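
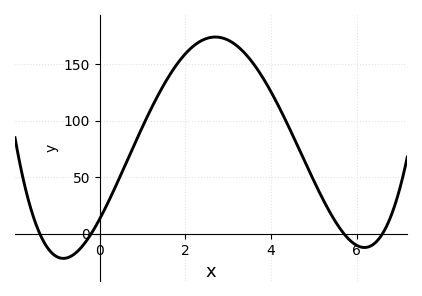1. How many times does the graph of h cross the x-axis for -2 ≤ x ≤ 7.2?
4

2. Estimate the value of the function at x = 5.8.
-4.32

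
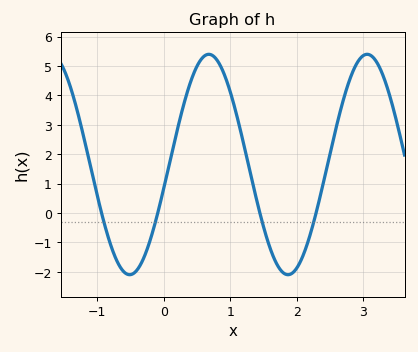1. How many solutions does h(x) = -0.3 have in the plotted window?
4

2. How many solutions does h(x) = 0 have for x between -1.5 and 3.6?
4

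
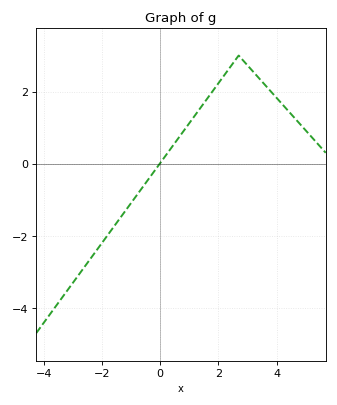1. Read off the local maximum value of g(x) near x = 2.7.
3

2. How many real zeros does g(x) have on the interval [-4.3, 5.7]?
1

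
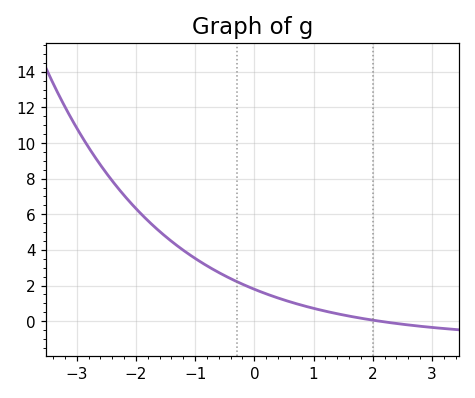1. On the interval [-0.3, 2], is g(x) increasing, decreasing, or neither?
decreasing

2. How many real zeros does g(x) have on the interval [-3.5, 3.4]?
1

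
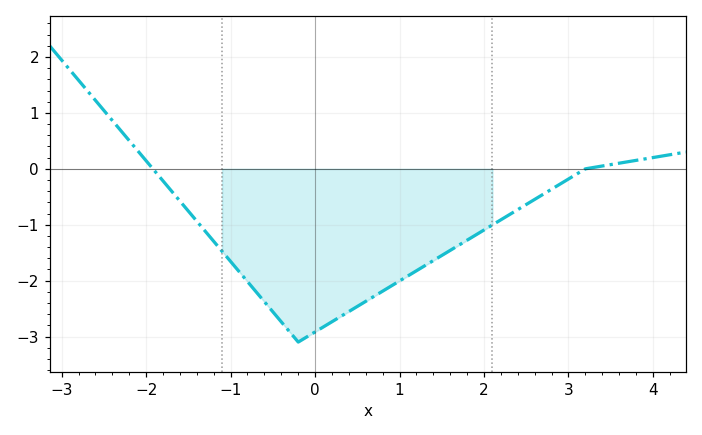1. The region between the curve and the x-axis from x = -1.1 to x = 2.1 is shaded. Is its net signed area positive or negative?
negative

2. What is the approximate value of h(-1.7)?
-0.397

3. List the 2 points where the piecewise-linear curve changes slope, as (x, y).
(-0.2, -3.1); (3.2, 0)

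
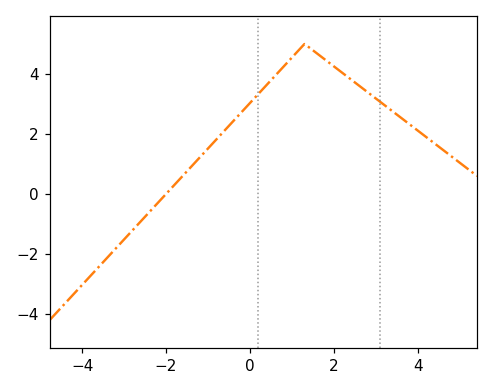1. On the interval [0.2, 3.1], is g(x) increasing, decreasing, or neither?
neither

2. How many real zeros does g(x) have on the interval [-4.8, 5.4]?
1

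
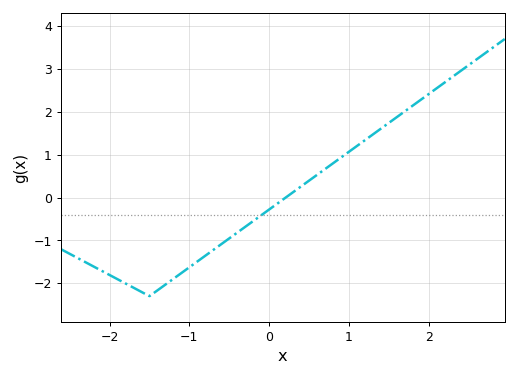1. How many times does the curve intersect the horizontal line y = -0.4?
1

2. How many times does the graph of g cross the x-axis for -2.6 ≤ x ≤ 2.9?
1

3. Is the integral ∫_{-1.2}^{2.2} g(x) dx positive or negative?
positive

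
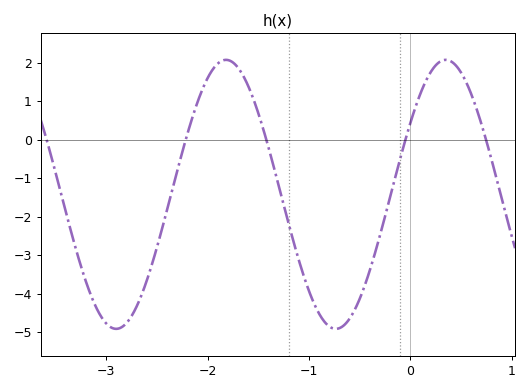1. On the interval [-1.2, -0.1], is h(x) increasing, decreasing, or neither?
neither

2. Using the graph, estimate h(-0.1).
-0.492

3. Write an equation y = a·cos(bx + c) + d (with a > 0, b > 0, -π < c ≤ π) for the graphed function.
y = 3.49cos(2.9x - 1.01) - 1.42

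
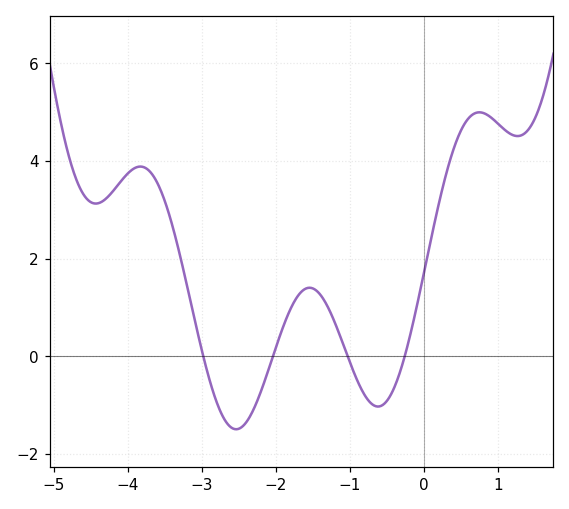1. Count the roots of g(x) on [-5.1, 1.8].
4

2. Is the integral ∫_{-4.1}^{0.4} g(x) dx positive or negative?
positive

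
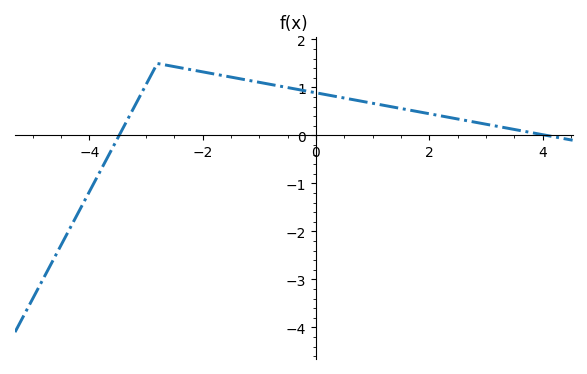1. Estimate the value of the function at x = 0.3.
0.823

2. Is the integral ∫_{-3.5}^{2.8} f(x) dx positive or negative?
positive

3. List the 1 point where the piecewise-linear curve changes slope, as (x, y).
(-2.8, 1.5)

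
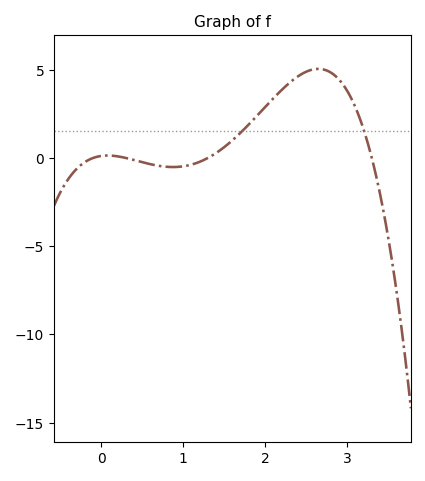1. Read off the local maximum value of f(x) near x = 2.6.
5.05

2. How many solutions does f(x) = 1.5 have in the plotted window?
2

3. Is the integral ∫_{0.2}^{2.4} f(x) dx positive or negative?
positive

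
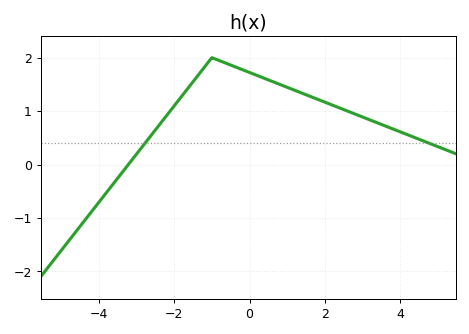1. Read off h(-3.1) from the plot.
0.105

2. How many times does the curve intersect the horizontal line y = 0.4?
2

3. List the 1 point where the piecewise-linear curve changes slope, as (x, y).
(-1, 2)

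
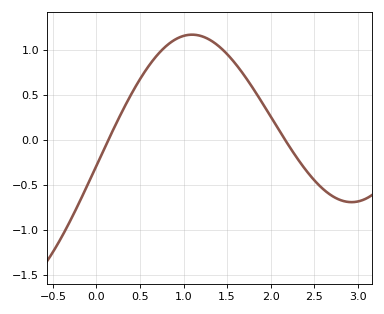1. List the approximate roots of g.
0.15, 2.15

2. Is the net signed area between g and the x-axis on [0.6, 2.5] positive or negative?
positive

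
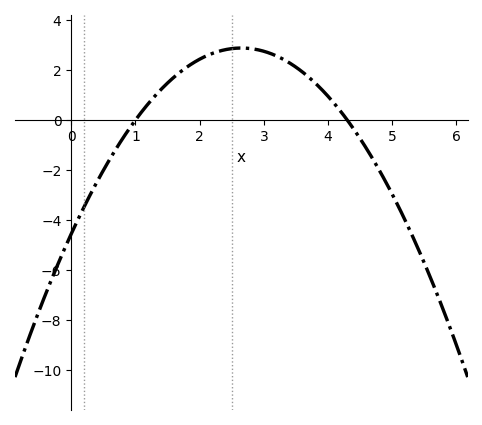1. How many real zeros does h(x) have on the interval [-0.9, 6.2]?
2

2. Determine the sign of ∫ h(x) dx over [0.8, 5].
positive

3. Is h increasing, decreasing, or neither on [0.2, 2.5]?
increasing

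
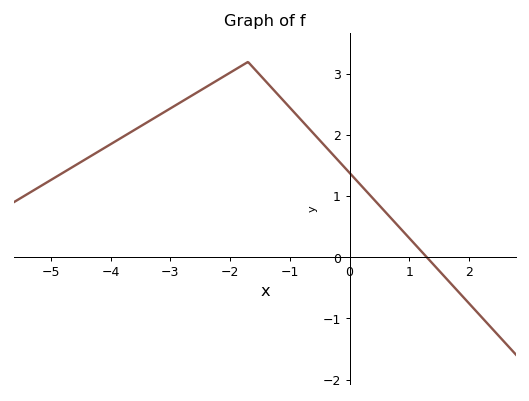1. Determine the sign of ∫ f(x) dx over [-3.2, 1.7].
positive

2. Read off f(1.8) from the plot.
-0.538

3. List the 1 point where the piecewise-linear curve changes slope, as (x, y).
(-1.7, 3.2)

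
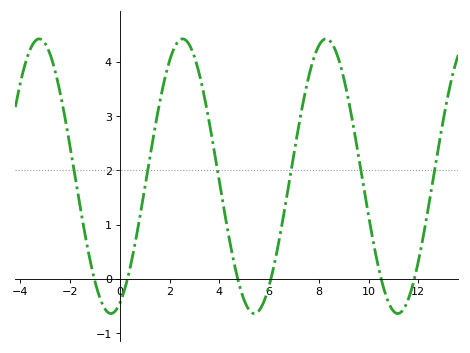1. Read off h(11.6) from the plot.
-0.4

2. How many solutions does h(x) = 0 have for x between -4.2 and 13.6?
6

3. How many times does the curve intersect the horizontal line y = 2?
6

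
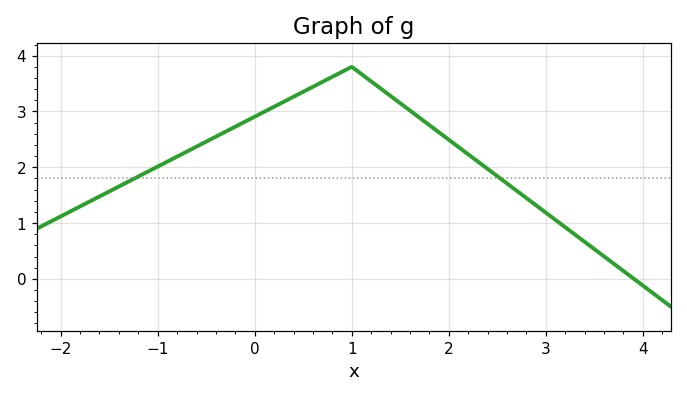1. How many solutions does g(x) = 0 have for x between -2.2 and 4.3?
1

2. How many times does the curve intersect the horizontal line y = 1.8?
2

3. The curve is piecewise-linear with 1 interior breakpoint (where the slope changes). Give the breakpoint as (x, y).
(1, 3.8)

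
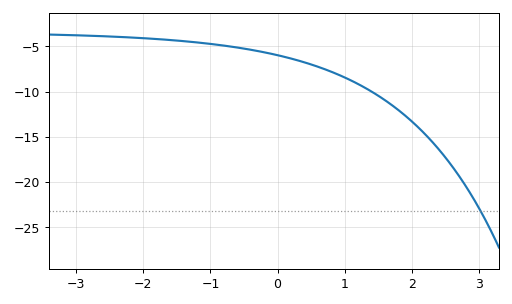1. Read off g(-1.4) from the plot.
-4.43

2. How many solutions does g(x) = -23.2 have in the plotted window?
1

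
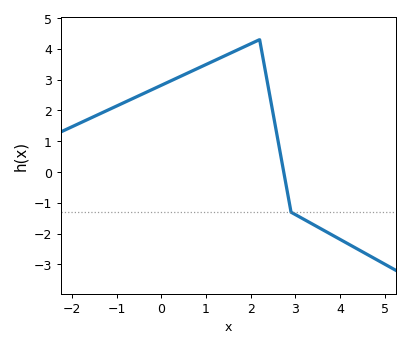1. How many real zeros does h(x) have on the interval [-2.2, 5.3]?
1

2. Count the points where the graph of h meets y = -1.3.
1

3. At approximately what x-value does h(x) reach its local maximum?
2.2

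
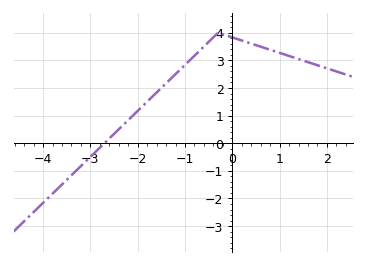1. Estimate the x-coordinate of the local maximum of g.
-0.3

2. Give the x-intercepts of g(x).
-2.7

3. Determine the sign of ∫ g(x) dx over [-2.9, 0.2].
positive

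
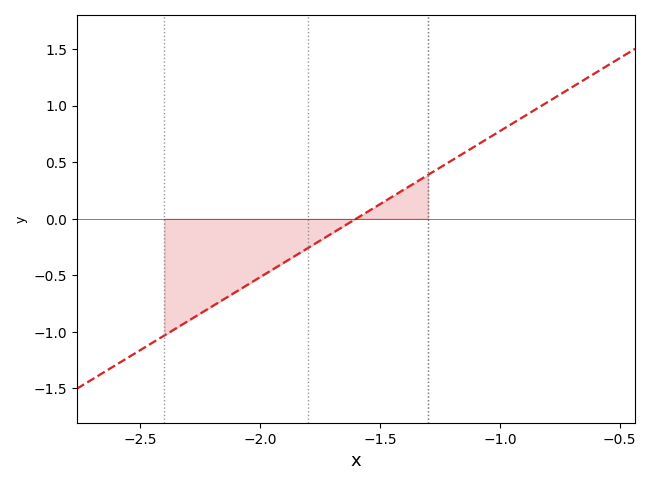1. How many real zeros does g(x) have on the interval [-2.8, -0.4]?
1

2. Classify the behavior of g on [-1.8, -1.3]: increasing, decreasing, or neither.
increasing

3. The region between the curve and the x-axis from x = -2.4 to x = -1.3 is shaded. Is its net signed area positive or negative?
negative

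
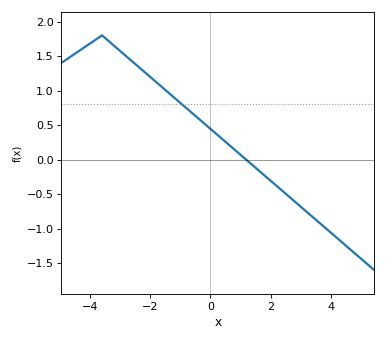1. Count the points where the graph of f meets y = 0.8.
1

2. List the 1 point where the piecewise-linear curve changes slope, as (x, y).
(-3.6, 1.8)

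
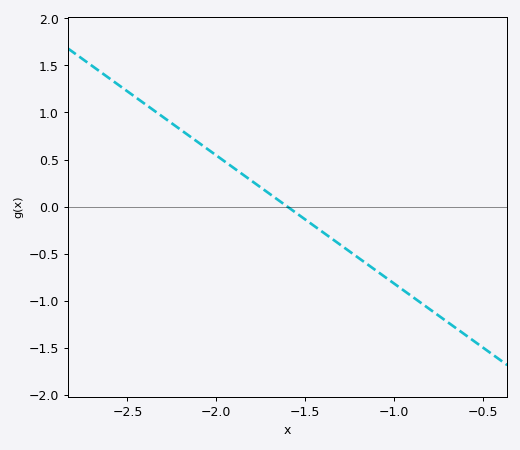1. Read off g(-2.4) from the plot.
1.09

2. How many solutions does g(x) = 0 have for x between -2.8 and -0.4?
1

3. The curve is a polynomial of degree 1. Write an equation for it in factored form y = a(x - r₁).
y = -1.36(x + 1.6)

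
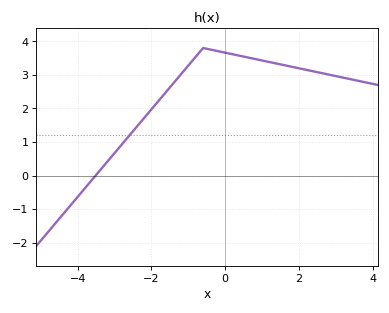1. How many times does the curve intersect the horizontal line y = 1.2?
1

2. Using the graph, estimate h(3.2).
2.9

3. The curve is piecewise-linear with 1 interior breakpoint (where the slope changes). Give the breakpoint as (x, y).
(-0.6, 3.8)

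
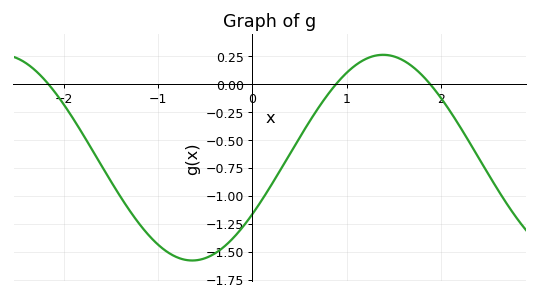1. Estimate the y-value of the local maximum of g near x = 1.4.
0.26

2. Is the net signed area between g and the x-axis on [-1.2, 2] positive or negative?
negative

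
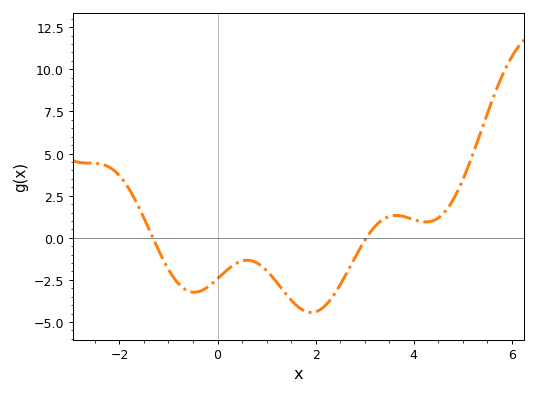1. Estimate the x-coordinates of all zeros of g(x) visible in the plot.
-1.32, 3.04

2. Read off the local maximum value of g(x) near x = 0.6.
-1.33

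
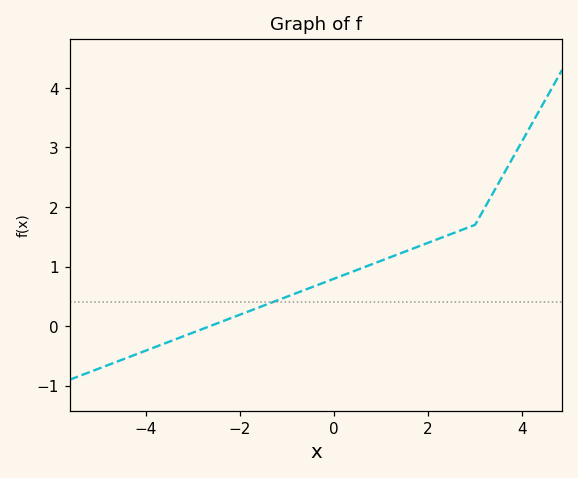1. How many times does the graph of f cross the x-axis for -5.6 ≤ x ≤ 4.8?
1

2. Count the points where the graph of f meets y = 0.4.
1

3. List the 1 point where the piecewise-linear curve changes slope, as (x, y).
(3, 1.7)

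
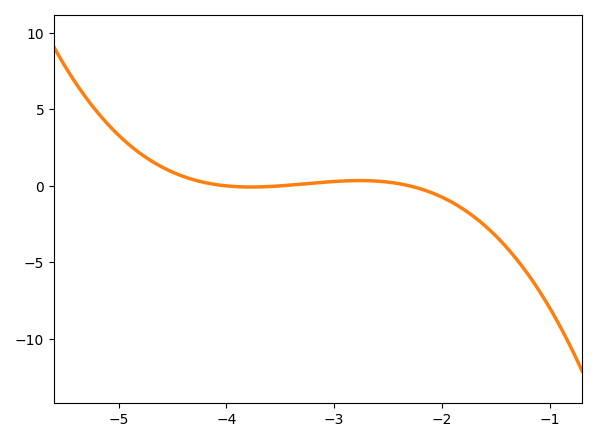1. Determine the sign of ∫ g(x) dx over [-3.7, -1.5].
negative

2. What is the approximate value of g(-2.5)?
0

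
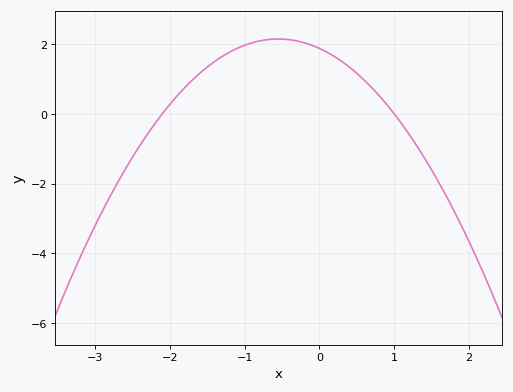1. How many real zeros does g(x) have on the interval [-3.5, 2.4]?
2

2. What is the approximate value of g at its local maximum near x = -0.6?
2.14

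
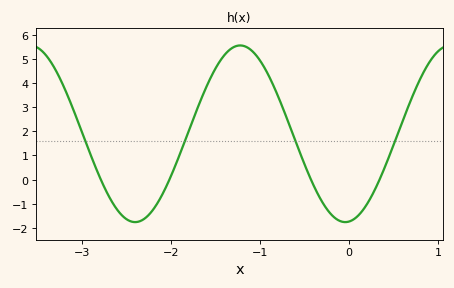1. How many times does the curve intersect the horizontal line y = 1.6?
4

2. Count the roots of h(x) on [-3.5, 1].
4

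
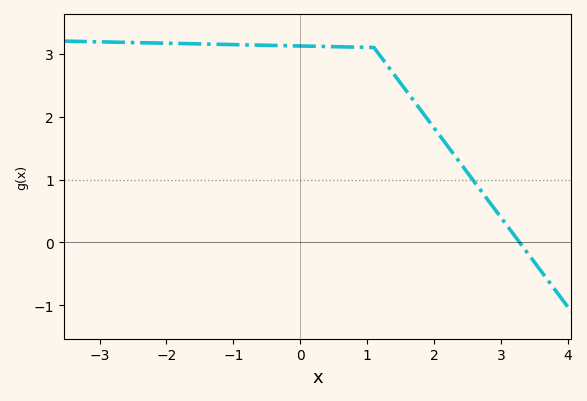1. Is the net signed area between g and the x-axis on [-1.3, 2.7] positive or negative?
positive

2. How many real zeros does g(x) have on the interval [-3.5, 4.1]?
1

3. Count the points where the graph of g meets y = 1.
1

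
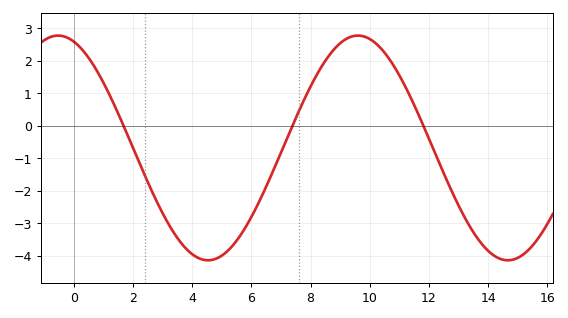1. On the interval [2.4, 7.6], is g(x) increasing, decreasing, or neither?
neither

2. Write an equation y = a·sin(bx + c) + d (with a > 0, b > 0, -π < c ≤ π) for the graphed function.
y = 3.46sin(0.62x + 1.9) - 0.68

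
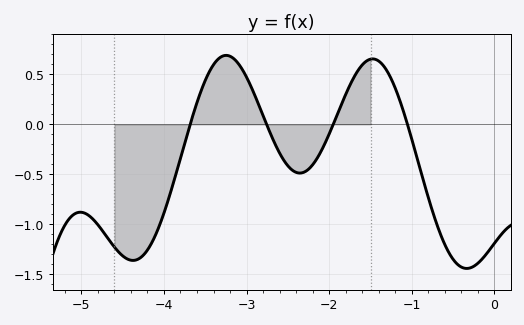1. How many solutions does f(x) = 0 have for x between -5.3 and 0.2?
4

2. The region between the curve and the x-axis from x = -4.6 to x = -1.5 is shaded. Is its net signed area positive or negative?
negative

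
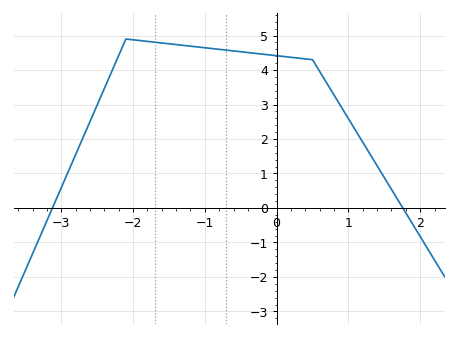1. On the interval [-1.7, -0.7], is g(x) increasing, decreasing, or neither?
decreasing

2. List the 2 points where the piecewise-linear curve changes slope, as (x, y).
(-2.1, 4.9); (0.5, 4.3)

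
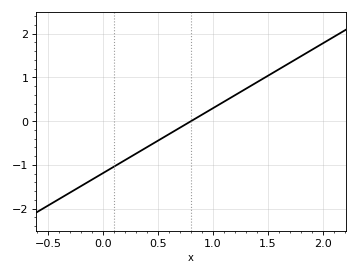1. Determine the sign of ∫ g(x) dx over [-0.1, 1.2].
negative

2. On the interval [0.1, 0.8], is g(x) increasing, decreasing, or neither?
increasing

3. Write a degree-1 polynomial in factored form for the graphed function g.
y = 1.48(x - 0.8)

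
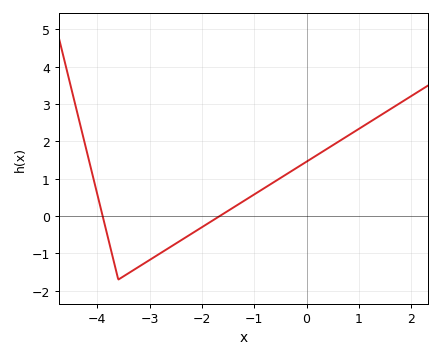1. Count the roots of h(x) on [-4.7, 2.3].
2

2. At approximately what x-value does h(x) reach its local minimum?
-3.6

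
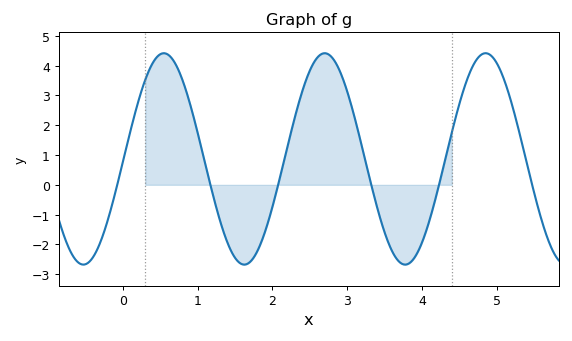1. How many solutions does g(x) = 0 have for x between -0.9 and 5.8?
6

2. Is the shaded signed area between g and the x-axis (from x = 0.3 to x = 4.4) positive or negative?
positive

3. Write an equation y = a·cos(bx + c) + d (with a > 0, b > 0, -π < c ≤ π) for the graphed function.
y = 3.55cos(2.92x - 1.6) + 0.87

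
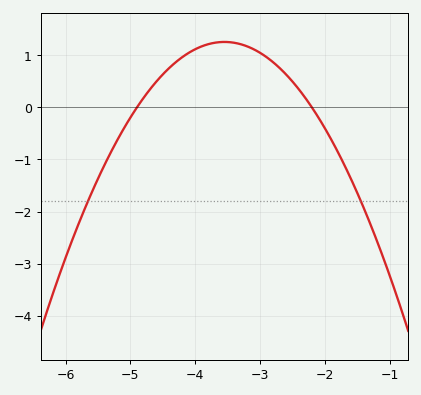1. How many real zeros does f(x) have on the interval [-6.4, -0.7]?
2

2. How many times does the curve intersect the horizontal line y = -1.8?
2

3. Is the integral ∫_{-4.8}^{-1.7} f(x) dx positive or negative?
positive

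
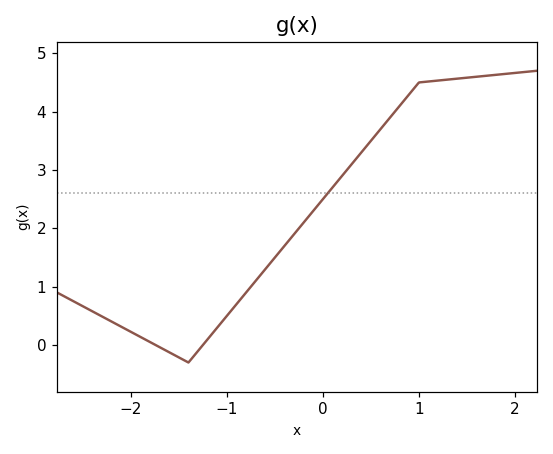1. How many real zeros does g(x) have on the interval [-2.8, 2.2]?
2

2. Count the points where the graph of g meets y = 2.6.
1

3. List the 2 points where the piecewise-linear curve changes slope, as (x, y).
(-1.4, -0.3); (1, 4.5)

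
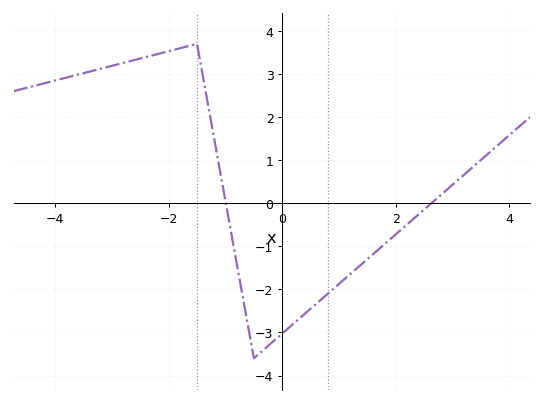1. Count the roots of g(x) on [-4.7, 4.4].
2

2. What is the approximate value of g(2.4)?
-0.26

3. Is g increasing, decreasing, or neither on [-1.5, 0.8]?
neither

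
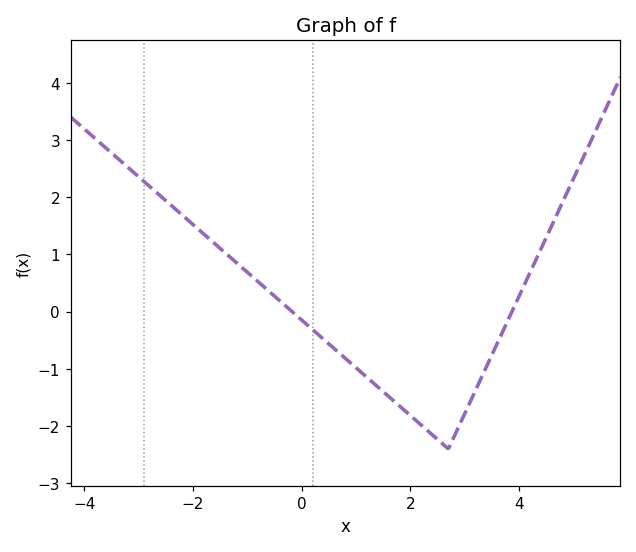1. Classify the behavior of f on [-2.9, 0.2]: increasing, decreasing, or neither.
decreasing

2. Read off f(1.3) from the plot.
-1.2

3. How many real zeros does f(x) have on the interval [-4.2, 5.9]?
2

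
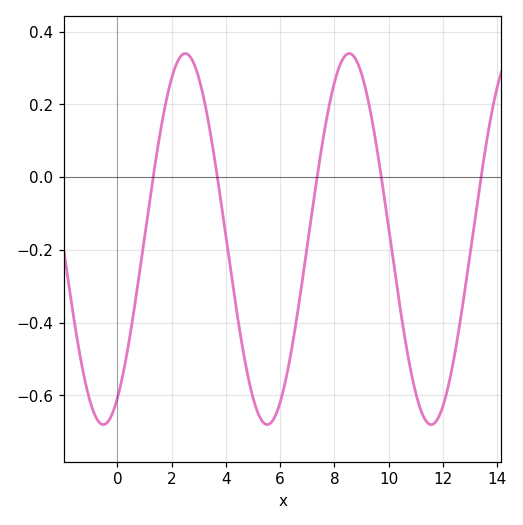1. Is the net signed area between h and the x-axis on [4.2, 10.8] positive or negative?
negative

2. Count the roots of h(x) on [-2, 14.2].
5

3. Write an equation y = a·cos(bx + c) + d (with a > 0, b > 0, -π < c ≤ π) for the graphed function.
y = 0.51cos(1.04x - 2.6) - 0.17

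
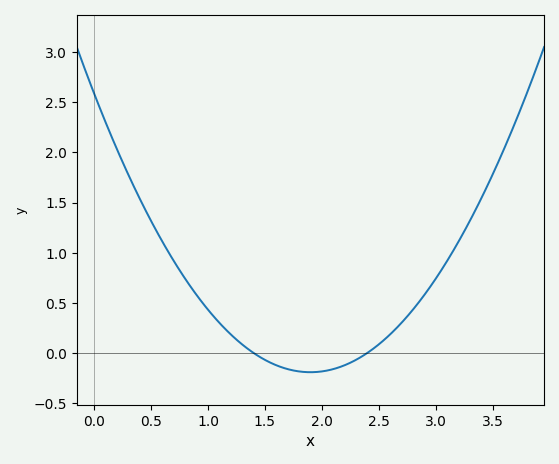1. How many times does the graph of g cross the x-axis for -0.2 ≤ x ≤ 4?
2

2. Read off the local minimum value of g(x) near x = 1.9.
-0.192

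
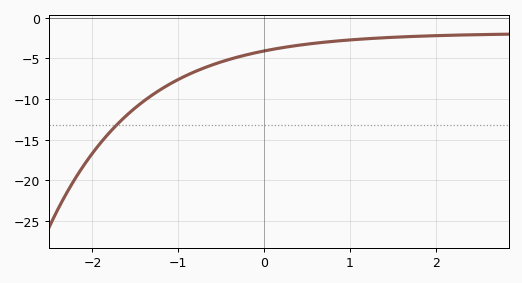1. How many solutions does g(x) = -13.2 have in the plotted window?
1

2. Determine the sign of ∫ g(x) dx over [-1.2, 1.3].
negative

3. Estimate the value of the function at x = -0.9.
-7.09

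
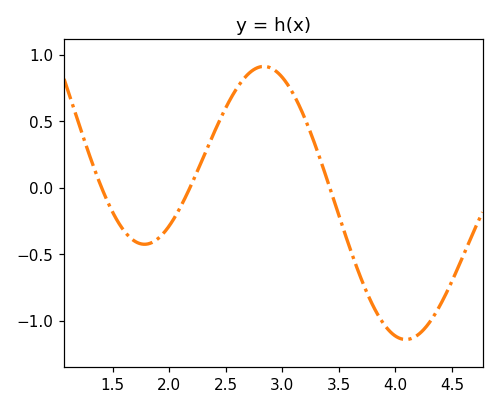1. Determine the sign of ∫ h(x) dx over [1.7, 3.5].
positive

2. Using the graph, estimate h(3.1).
0.704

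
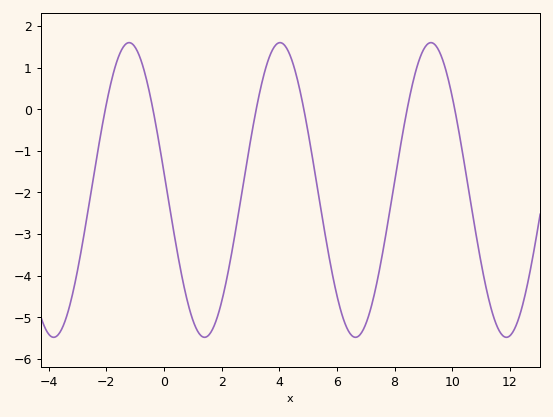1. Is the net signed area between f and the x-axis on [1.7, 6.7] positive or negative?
negative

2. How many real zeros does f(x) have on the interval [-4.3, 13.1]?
6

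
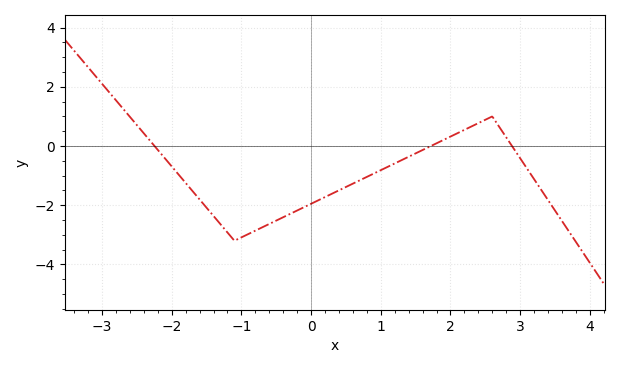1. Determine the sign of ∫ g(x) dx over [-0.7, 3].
negative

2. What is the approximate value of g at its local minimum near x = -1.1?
-3.2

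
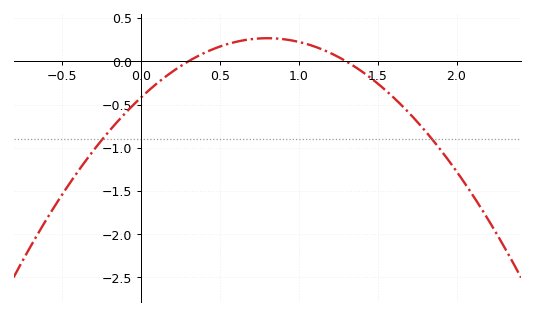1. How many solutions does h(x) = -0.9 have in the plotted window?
2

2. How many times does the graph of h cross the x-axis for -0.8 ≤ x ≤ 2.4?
2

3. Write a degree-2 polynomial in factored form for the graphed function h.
y = -1.07(x - 0.3)(x - 1.3)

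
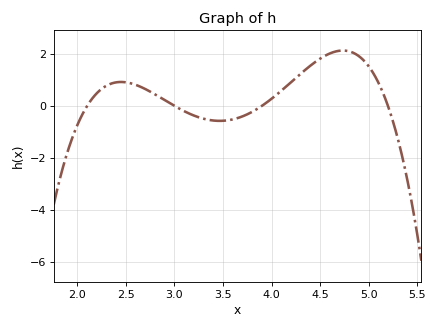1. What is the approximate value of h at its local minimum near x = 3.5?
-0.575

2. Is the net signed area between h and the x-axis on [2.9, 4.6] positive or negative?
positive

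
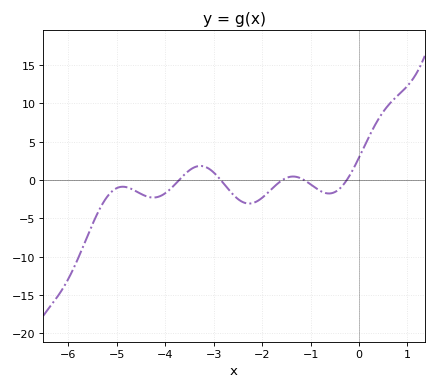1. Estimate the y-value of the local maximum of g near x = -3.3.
1.85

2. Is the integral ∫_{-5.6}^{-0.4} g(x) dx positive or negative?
negative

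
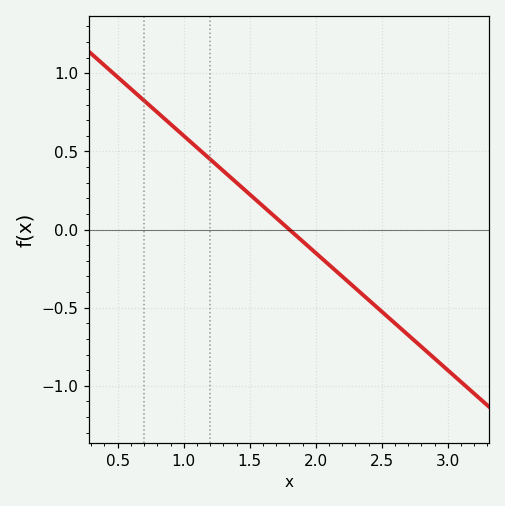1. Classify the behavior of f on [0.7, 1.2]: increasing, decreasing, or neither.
decreasing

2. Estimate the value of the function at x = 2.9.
-0.825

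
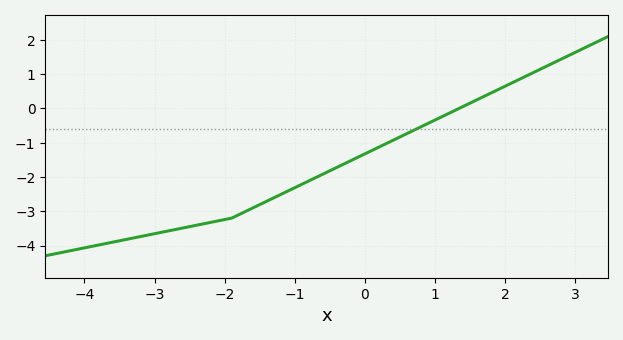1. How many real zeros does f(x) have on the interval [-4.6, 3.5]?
1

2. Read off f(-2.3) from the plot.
-3.4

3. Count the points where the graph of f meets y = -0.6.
1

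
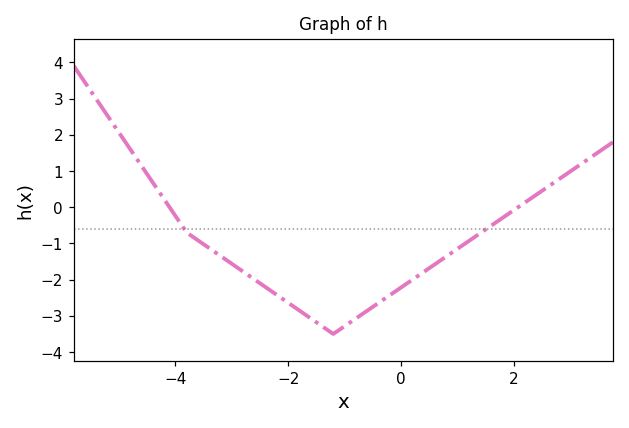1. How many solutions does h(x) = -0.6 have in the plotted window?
2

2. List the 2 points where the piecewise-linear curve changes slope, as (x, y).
(-3.8, -0.7); (-1.2, -3.5)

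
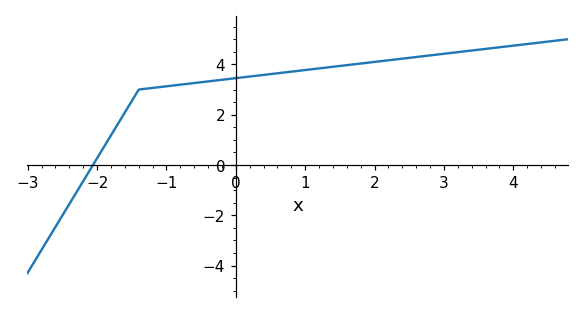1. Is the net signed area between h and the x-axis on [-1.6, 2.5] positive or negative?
positive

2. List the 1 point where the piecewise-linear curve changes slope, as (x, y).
(-1.4, 3)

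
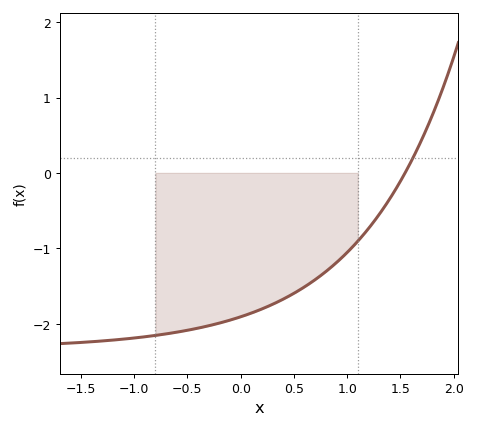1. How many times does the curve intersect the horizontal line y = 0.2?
1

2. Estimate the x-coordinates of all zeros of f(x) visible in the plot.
1.54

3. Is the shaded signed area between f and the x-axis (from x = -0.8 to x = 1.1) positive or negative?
negative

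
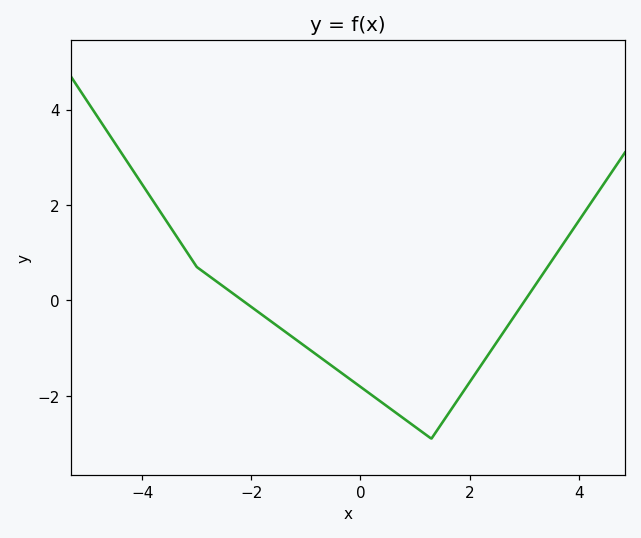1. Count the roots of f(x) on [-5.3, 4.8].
2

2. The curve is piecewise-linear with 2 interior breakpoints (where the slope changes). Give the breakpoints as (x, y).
(-3, 0.7); (1.3, -2.9)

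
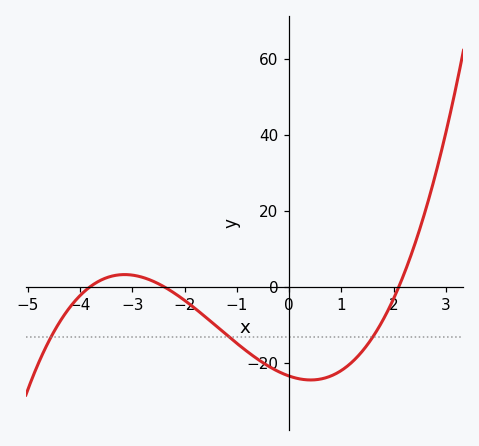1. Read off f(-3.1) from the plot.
3.13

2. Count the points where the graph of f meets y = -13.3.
3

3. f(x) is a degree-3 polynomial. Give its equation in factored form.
y = 1.23(x + 3.8)(x + 2.4)(x - 2.1)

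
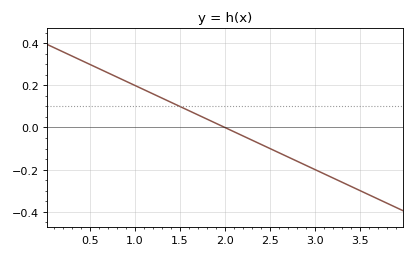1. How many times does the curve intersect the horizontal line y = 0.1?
1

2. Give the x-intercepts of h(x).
2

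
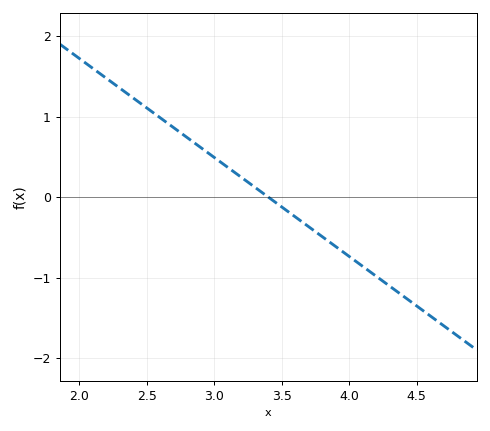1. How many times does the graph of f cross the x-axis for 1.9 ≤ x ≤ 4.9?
1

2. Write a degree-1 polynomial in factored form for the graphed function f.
y = -1.23(x - 3.4)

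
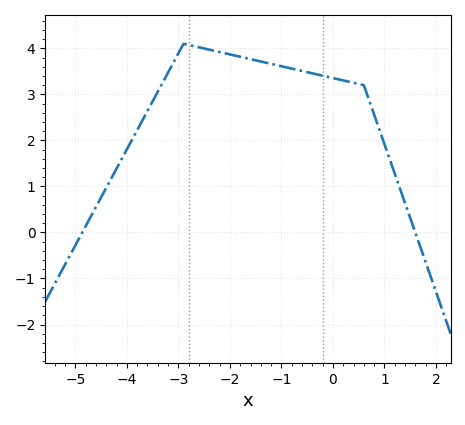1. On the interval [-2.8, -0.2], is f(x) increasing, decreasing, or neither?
decreasing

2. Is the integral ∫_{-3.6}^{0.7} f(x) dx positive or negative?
positive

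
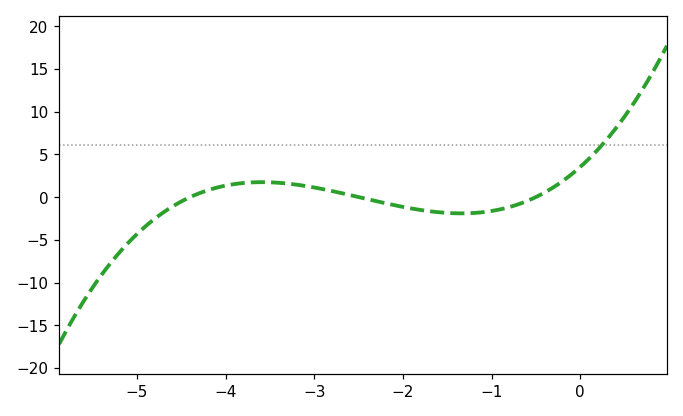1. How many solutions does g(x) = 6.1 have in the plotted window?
1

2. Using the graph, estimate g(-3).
1.12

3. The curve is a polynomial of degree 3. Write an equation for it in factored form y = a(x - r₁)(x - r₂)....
y = 0.64(x + 4.4)(x + 2.5)(x + 0.5)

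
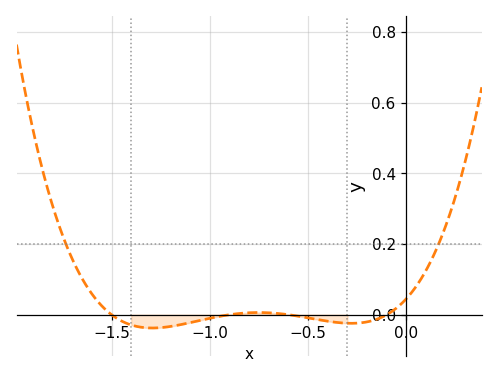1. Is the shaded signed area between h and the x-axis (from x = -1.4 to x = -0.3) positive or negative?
negative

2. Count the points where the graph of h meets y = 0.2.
2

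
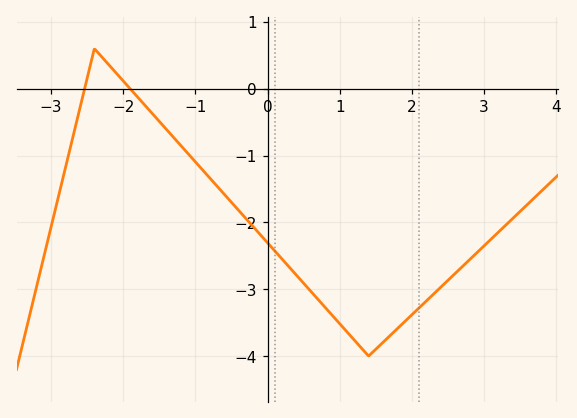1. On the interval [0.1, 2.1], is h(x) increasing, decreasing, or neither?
neither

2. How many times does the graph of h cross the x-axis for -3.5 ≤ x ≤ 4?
2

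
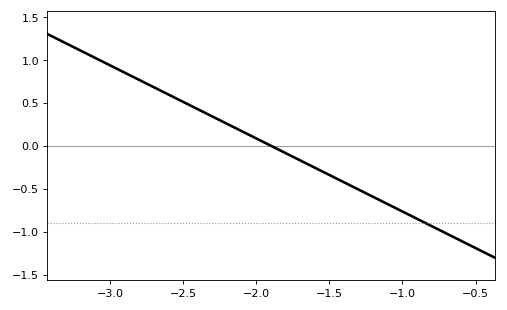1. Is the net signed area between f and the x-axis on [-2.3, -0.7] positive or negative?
negative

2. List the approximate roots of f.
-1.9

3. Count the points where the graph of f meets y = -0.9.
1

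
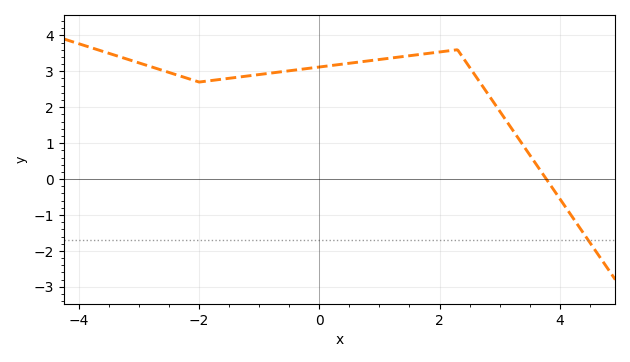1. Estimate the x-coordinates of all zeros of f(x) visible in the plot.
3.8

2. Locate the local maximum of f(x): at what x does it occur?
2.2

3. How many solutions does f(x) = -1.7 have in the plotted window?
1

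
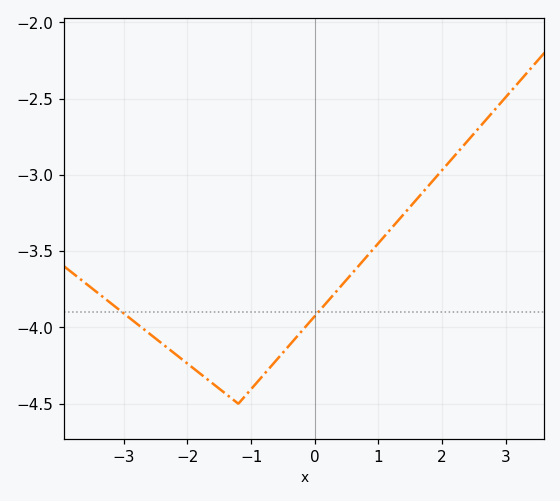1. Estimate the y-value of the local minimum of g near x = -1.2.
-4.5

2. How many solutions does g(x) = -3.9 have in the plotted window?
2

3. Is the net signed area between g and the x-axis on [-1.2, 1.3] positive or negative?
negative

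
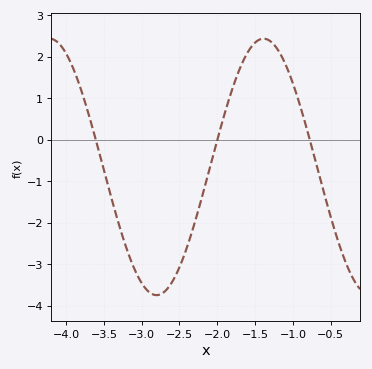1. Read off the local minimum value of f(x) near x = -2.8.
-3.7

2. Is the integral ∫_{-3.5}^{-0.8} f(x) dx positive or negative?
negative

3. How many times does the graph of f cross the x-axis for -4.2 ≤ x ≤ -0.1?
3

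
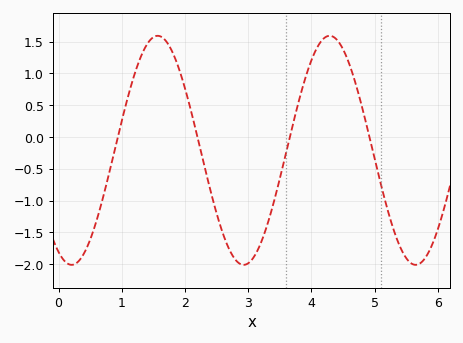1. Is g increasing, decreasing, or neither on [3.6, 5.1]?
neither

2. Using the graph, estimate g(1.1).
0.65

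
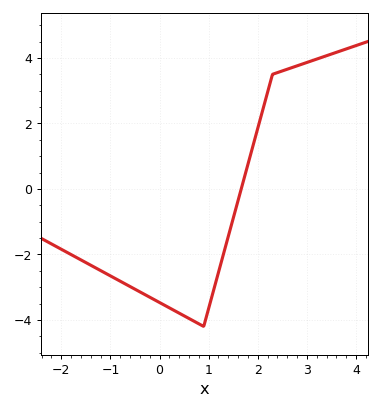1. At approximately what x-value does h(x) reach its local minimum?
0.9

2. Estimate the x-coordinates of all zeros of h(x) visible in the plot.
1.7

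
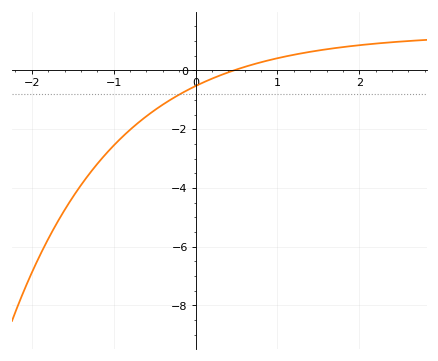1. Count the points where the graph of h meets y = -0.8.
1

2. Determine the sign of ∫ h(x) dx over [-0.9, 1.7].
negative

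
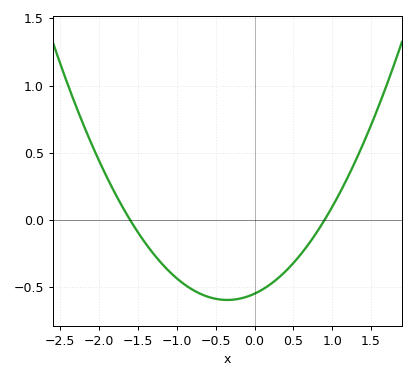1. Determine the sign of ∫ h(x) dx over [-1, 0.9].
negative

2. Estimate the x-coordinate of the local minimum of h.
-0.4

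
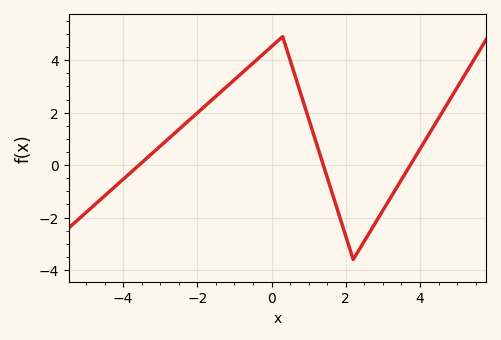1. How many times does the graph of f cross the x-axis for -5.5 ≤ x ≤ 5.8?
3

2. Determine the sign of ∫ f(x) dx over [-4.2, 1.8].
positive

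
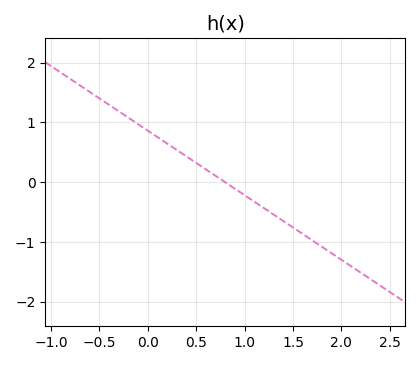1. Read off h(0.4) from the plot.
0.432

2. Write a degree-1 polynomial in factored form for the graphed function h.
y = -1.08(x - 0.8)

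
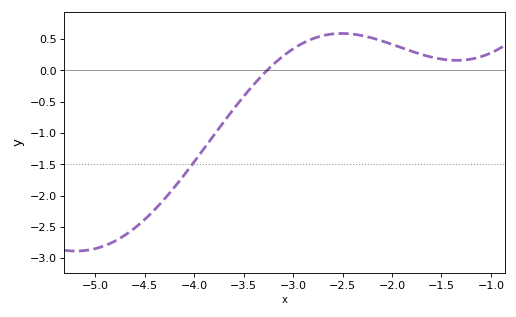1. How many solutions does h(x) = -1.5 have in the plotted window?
1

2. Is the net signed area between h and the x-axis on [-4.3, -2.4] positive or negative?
negative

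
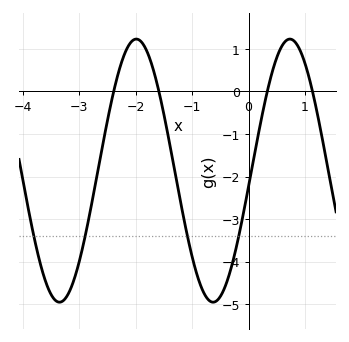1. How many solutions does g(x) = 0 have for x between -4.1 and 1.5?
4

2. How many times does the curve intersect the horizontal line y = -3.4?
4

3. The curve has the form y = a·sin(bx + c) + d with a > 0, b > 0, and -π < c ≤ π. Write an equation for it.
y = 3.09sin(2.31x - 0.12) - 1.86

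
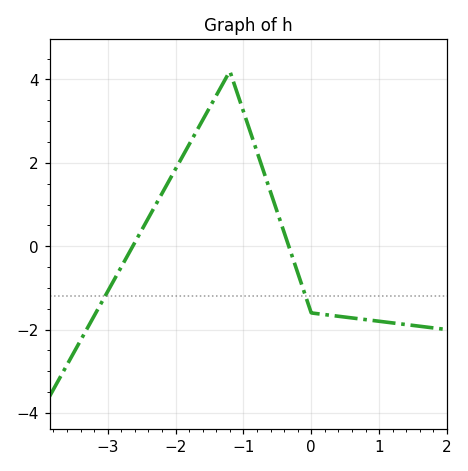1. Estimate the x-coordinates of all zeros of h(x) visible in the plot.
-2.6, -0.3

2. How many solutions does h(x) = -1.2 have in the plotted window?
2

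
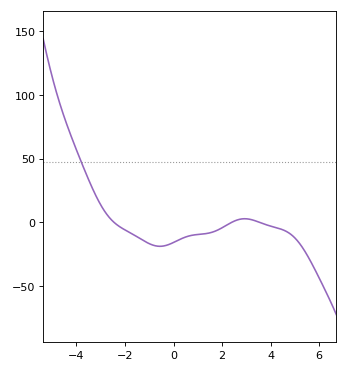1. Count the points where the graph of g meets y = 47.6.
1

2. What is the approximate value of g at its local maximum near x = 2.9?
2.78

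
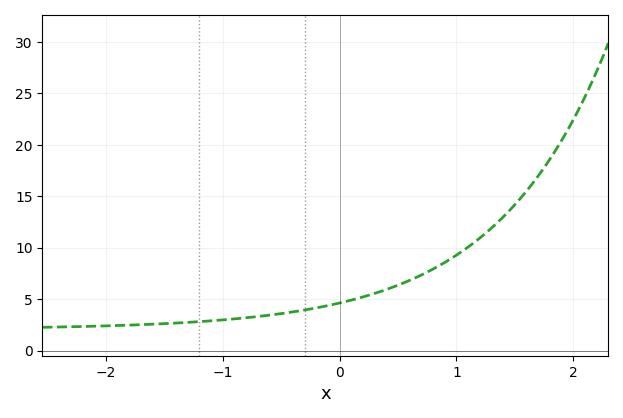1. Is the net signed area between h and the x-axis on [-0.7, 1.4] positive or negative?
positive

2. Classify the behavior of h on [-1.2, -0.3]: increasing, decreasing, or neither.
increasing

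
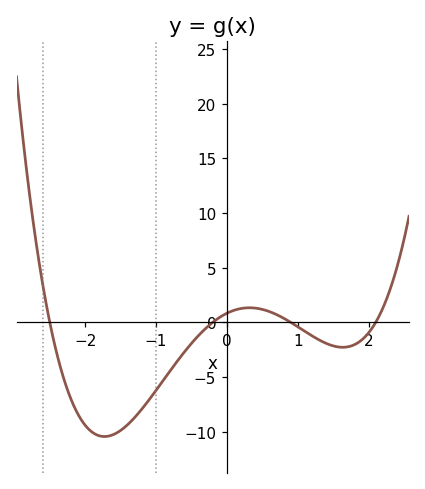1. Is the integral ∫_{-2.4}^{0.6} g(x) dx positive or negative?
negative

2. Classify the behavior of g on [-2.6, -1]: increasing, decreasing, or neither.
neither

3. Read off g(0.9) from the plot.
0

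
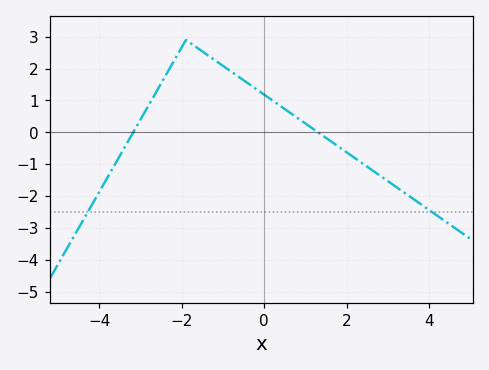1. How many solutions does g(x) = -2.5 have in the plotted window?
2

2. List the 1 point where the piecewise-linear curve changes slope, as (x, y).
(-1.9, 2.9)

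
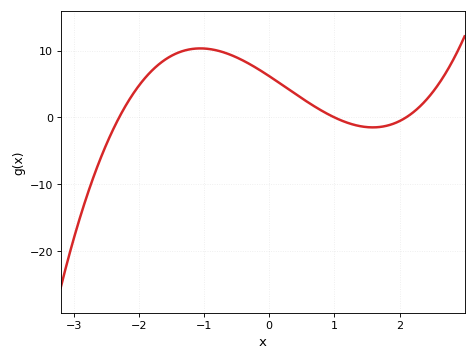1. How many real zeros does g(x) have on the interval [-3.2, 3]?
3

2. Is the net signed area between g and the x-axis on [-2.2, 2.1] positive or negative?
positive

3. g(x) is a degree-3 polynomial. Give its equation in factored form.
y = 1.28(x + 2.3)(x - 1)(x - 2.1)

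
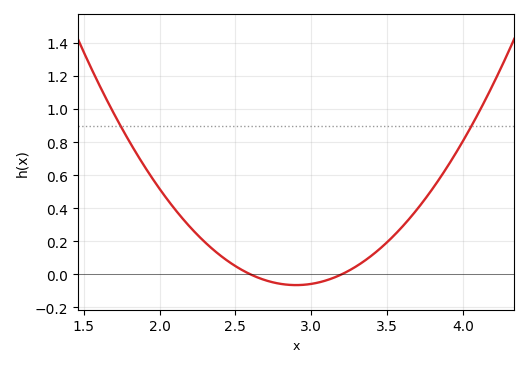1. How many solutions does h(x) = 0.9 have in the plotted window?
2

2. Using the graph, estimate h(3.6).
0.288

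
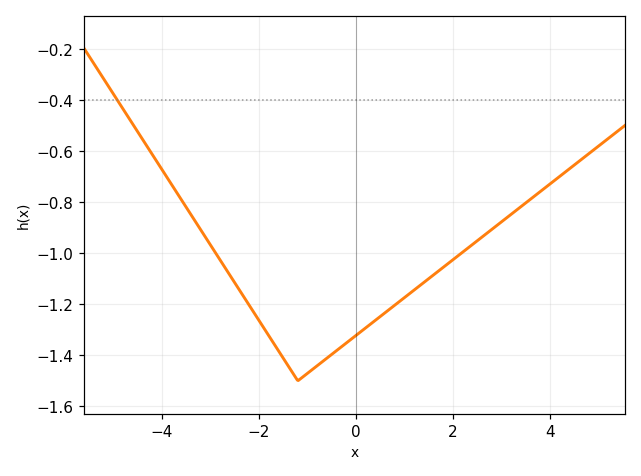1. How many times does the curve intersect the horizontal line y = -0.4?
1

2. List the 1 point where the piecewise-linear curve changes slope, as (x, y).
(-1.2, -1.5)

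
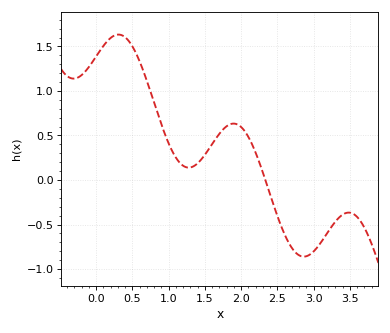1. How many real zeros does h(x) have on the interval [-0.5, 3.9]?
1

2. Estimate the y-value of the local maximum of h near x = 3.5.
-0.366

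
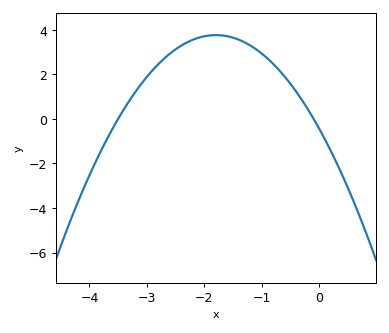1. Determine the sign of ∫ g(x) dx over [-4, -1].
positive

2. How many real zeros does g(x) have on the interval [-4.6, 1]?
2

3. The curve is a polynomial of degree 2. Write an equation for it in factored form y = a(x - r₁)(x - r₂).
y = -1.3(x + 3.5)(x + 0.1)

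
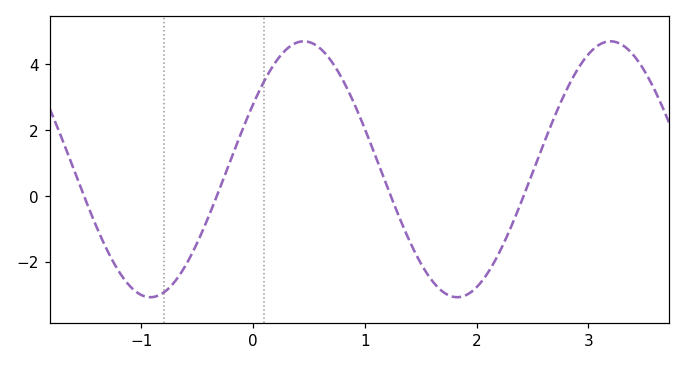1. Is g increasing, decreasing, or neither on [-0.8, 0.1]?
increasing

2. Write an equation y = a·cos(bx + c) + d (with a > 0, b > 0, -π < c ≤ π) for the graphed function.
y = 3.89cos(2.3x - 1) + 0.81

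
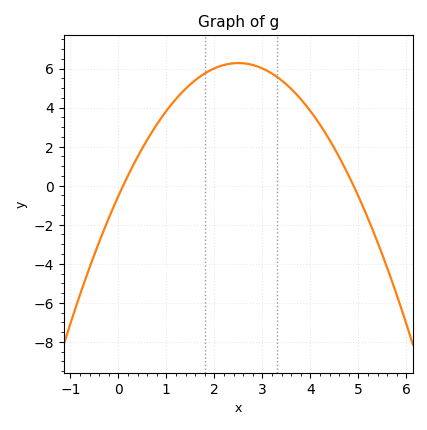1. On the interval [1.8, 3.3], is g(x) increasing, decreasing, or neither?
neither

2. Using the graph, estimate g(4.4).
2.4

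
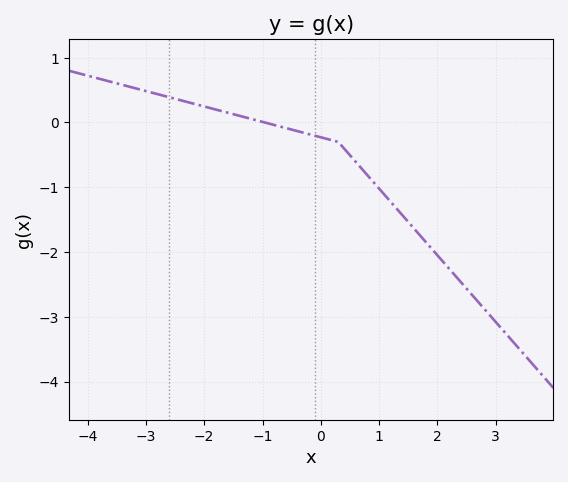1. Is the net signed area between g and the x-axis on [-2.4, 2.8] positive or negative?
negative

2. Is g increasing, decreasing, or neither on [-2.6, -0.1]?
decreasing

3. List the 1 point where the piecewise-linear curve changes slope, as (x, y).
(0.3, -0.3)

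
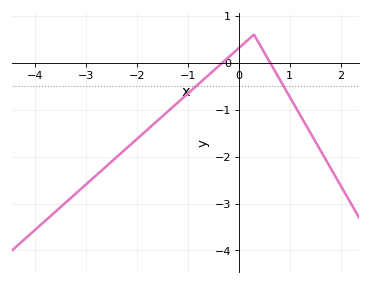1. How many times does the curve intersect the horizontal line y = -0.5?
2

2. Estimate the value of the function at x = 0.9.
-0.5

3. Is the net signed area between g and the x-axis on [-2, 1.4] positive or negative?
negative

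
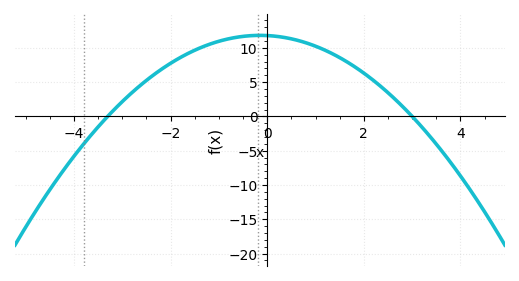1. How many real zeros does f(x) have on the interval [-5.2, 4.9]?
2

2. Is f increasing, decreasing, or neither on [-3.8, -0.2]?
increasing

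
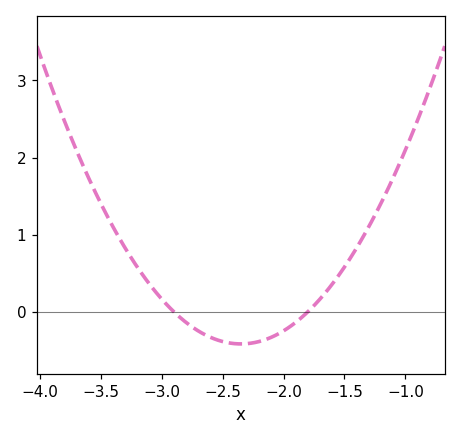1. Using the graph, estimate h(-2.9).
0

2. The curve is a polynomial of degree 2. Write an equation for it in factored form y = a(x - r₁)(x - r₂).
y = 1.38(x + 2.9)(x + 1.8)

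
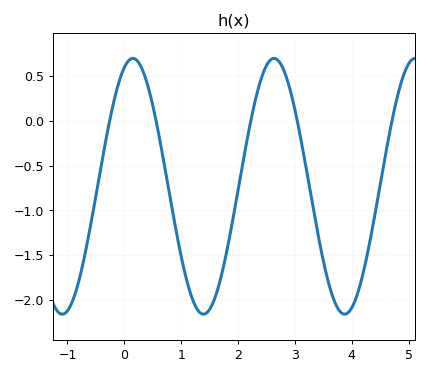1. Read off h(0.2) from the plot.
0.7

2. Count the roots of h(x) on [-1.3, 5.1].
5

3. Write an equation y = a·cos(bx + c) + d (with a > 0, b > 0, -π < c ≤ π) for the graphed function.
y = 1.43cos(2.5x - 0.38) - 0.73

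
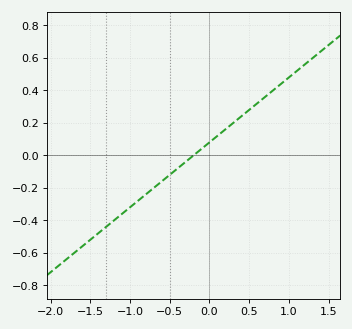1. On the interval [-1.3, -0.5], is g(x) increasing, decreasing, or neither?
increasing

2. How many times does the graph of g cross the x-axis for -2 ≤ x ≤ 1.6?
1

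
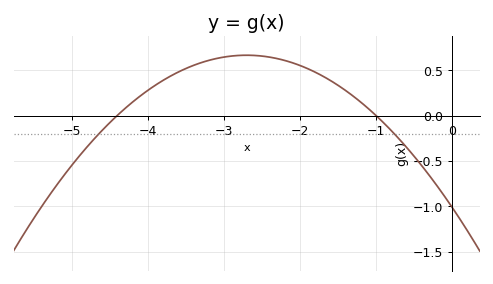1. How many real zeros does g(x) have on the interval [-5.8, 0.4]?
2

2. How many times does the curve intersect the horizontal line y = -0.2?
2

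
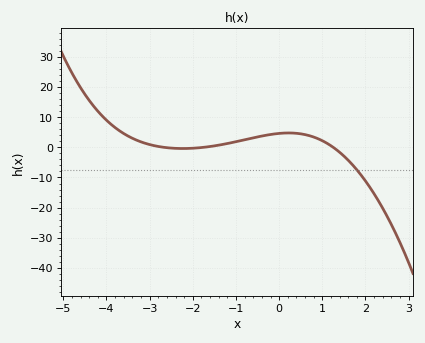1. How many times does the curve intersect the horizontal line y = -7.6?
1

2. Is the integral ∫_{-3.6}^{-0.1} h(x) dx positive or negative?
positive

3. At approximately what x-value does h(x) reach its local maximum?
0.2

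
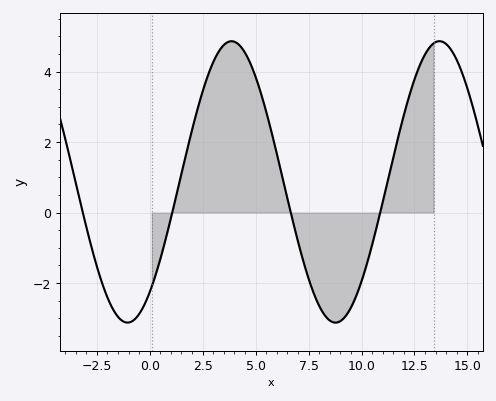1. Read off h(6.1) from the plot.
1.4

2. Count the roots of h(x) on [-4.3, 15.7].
4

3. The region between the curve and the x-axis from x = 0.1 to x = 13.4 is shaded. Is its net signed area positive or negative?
positive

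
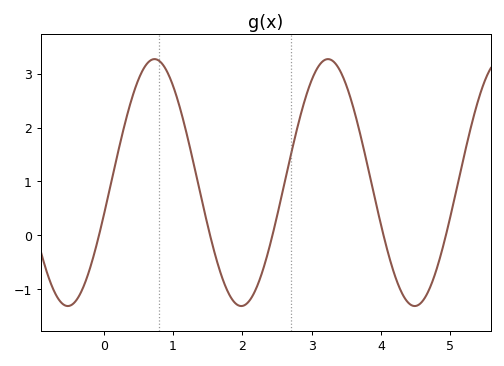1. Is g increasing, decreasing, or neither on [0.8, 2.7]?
neither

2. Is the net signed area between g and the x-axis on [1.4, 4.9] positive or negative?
positive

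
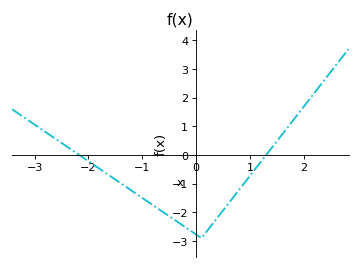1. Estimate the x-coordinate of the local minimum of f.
0.1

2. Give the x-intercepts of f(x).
-2.17, 1.3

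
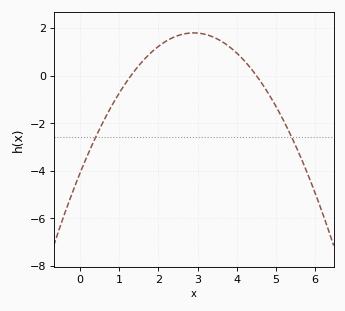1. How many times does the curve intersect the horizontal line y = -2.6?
2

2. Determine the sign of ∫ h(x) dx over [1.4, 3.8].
positive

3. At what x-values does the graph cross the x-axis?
1.3, 4.5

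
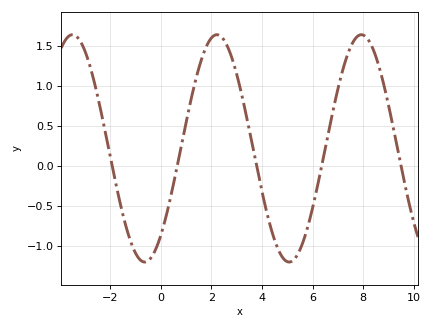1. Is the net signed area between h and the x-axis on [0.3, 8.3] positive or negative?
positive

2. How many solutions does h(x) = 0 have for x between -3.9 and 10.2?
5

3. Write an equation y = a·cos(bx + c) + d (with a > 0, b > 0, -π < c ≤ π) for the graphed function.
y = 1.42cos(1.1x - 2.4) + 0.22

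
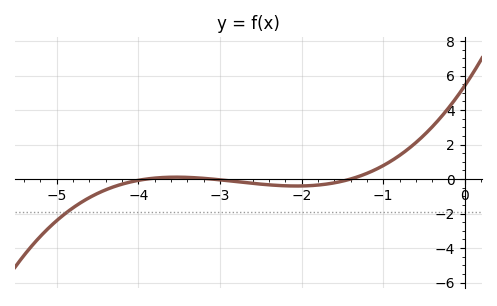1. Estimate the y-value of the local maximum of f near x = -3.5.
0.2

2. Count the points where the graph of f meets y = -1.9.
1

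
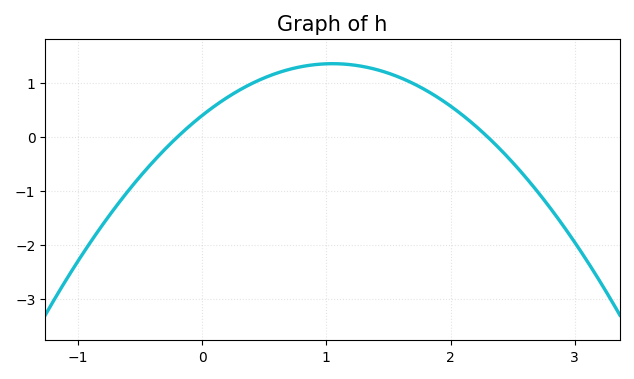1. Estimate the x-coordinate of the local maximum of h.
1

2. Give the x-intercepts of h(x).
-0.2, 2.3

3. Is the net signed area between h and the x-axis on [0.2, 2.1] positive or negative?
positive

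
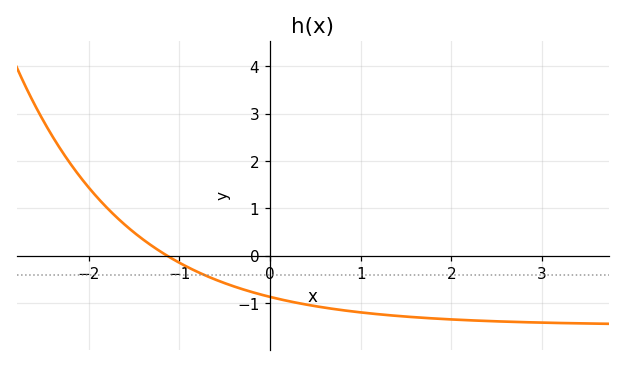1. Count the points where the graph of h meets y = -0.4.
1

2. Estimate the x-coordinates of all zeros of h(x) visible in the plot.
-1.1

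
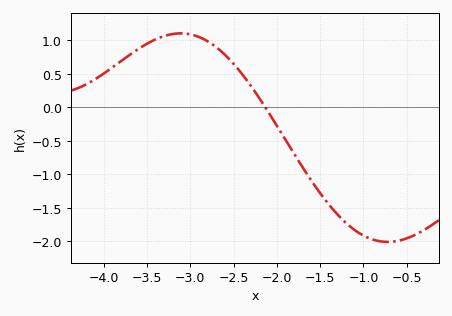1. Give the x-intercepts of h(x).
-2.14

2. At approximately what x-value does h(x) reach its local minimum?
-0.721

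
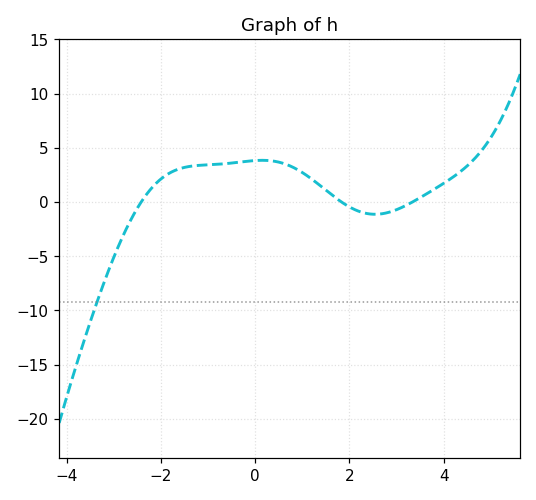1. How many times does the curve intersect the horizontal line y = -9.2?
1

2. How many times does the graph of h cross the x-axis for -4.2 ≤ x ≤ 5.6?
3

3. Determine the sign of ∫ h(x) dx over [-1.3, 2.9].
positive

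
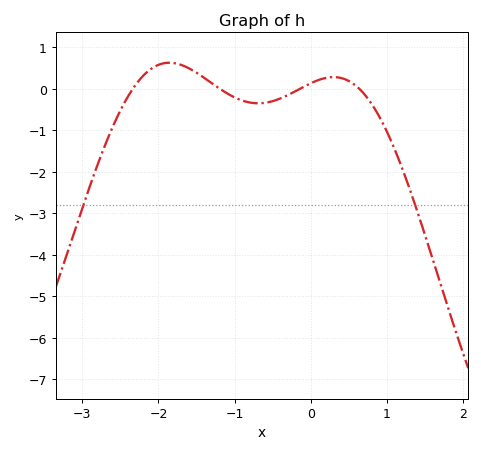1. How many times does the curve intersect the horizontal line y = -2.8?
2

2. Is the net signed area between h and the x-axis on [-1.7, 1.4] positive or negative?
negative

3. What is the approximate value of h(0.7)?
-0.124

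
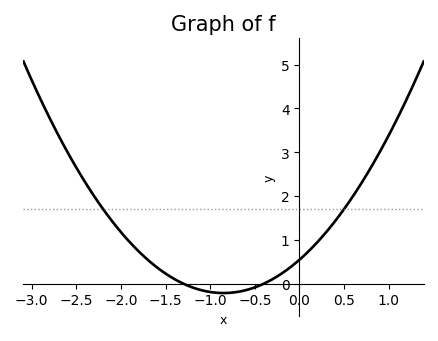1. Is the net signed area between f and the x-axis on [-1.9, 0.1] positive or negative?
positive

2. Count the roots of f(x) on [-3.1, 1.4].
2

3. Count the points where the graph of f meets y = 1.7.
2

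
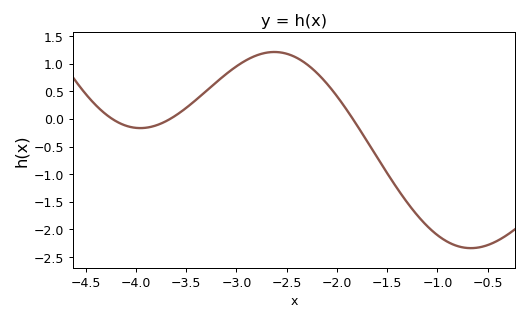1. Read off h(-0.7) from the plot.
-2.35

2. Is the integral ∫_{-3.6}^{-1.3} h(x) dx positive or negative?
positive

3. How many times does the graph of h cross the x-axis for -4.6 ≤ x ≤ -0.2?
3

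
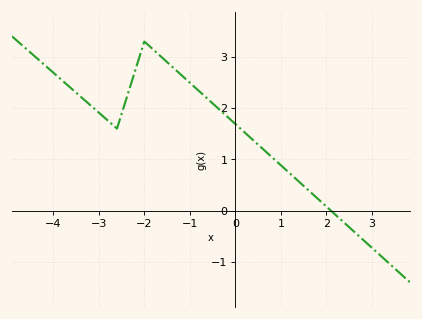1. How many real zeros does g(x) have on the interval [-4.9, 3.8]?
1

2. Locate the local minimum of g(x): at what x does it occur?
-2.6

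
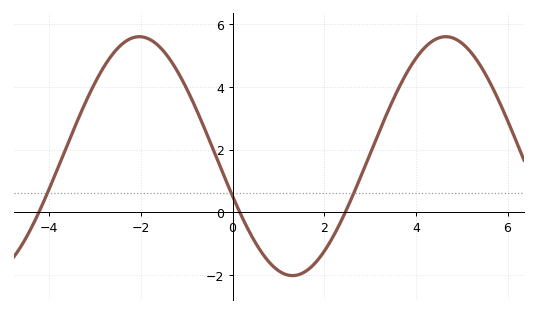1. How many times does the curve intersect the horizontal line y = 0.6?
3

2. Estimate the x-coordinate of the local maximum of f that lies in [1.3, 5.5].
4.65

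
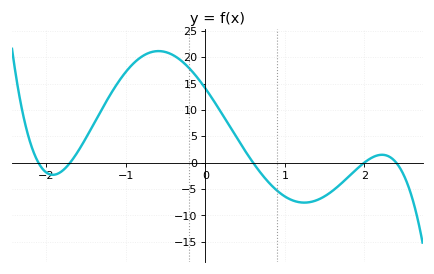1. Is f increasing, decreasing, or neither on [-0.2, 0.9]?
decreasing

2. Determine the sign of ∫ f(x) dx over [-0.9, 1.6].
positive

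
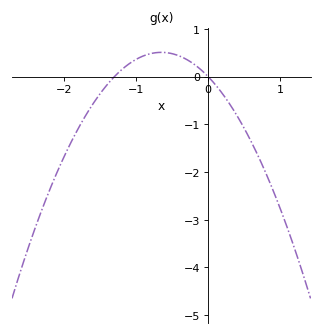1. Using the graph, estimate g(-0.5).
0.5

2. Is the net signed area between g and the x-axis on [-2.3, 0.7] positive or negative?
negative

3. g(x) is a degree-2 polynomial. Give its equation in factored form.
y = -1.2(x + 1.3)(x - 0)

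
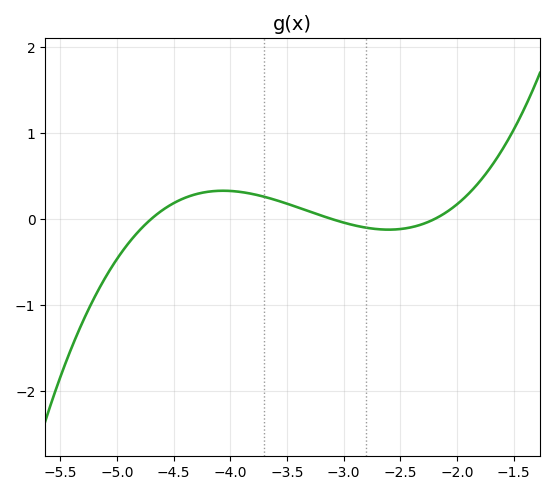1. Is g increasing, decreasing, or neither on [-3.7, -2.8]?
decreasing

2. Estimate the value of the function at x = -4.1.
0.3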